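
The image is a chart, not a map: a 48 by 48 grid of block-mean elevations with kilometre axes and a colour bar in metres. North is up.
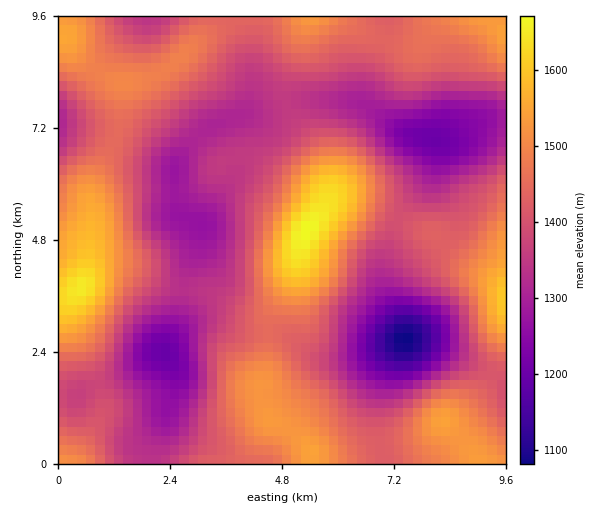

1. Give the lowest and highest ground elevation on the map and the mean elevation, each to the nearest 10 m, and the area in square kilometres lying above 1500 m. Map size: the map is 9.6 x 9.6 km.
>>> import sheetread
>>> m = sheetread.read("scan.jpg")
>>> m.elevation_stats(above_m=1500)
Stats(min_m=1080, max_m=1670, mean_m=1410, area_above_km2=16.2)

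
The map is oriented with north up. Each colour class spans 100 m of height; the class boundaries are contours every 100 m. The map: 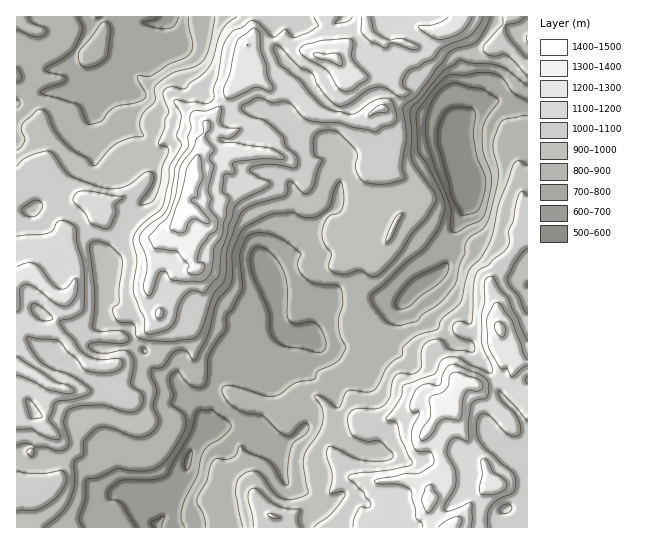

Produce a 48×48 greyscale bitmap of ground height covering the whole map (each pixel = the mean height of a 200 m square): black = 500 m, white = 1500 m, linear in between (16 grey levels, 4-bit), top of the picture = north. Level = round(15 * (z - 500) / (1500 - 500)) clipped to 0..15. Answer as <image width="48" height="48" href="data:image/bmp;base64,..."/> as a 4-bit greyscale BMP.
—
<image width="48" height="48" href="data:image/bmp;base64,Qk32BAAAAAAAAHYAAAAoAAAAMAAAADAAAAABAAQAAAAAAIAEAAATCwAAEwsAABAAAAAAAAAAAAAAABEREQAiIiIAMzMzAERERABVVVUAZmZmAHd3dwCIiIgAmZmZAKqqqgC7u7sAzMzMAN3d3QDu7u4A////AHdmVUREMiEjRFVmiZmHiImqqqq8zLqYiHd3ZUREMiIjRVVniZh3d4mZmqvLu7qYiIiHdUQzMiIiRVVniHZ3d4iZmqvMqqqoiIiIdlQzIiIiNVZnh2VWd4iaqqvMupq7mIiIhlRDMzMiNFZmdlVWd4mqq7vMupq7qHd3dlVUVVQyJFVWZUVmd4iZmaq7upq6mHd3dmVVVWVCI0RVVERmeIh3eJmrupqpiHh4h2VVVmZTIkREQzRWeHd3eJu7qqqYiIiZh2ZWZmZkIiNEQ0RFd3eIiKvMu6mImJmph2Zmd2ZlMiI0RFVVZ3iIiavMzKmJqamZh3d3d3ZVMjNERVVVZniYmarMzLmamZmZiIiIiHVUQzRVVVVVZmd3iavN3LqpmpmqqpmIiHZUREVVVEVmZmZmeJvM3cupqqq7qpmIh2ZEVUREMzRVVWZmaJqqzdyqqbu6mZmZh2ZVVUQzNEREVVVWZ3iZvLqaurqZiZmph2ZlZUMzRENERFVVZmeJqpibu6mYmZiIhmdmZkREQzMzM0VVVmeJiIiru5mZmYiId3iHdlREQzMzM0VWZmZ4d3m8upqqmIh4eJmYh1VEMzMzNFVmVVVmeIm8uaqZmYd3iKqZiGVEMzMzNFVVVERWd3m8qKmaqpd4iaqpiGVEQzMzNEVVQzRFZnmrmKmrupd3iaqpiXVUQyM0REVUQzM0Vniql6q7u5d3irqqmYdUMiNERFVVRDMzRXiZhru6qpd3irq7u6hkMiNFVWZmVEMzNXiYdruqqpd3ibu8zKhkIjRVZndnZURDNGeIh6qqqod3ibvMzKhUMjRFVnd3dlRENFZ4h6qqqYd4iszN3LlkM0RVZnd3d2VURFVniJmZqYiIis3d3cp1RFVVZnd3d2ZUM0VniIiJmZmZiaze3dqGZmVWZnd3d3ZlMjRXiIeIiJqpiIrO7suXZmZmZmd3d3dlQhJXeIeIiaqZiIi+7cuYh3d3dmd3d3d2MRFGeIiIiZmImHit7bupmYd3dmd3d3d1IQE2d4iIiHdmeIit7cqpmYiIdmd4iHdkIQE1Z4iIh3ZnZ3ec7cupmIiYd2eIiHZTEQE1ZniId2Znd3eb3cu7qqqYh3eIiHVCEAJFZmd3dmVmd3eJzcu7u6mId3eJiHUyERJFVWZ3ZVVmZmeJvLuqqpmId3iZmIUyEBNFVWdmVVVVVmeJvMuqqZiIiImZmYUyEBNFVVZmVURVVneJu7qpmYiZqpmqqXUyERI0RVZlVURFVWeJqqqZmZmamZmaqXUyISIzRFVURENERFeIiJq6mqqpmaqZmZhTIiIzRWVVREMzRFZ3iJq7u6qZmrupmph0MzM0VmVVREQzREVneJq7u6mZm8y6mpiGVERFZ1VVRFVERERVZom8upmavMupqqmYdmZmeFVVVFVUREREVnm8upmrzMqaqqqph3eIh1ZlVVVUREM0RXmsupqqu7qqurqqqYeIh2ZmVUVUNEM0VWiauZmZmqq7qqq7u6h4d2ZmVUREMzMkVWeJmImJmZm6qZqqu7l3hw=="/>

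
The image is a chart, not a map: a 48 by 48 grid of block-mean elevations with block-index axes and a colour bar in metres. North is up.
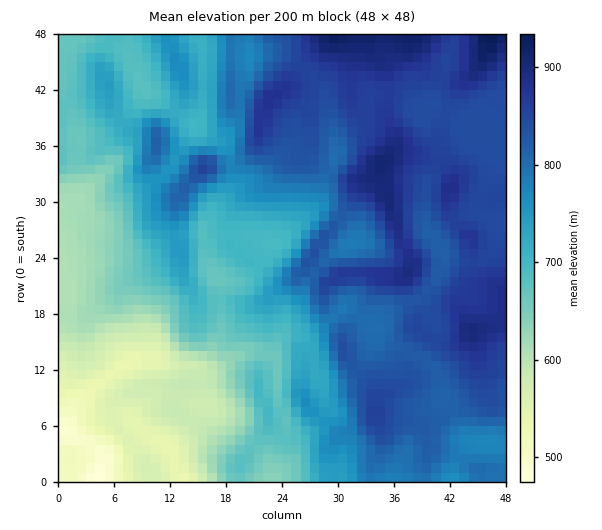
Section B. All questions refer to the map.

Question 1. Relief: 470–940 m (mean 750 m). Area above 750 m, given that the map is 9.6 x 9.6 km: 50.2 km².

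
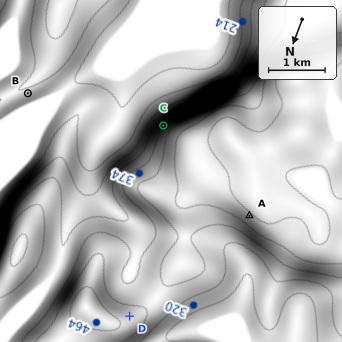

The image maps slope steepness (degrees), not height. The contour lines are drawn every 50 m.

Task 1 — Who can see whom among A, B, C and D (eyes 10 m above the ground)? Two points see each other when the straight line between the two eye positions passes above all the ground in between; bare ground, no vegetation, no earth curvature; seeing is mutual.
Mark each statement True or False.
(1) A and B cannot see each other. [True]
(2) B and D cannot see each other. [True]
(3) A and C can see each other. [False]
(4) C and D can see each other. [False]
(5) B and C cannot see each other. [False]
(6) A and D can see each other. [True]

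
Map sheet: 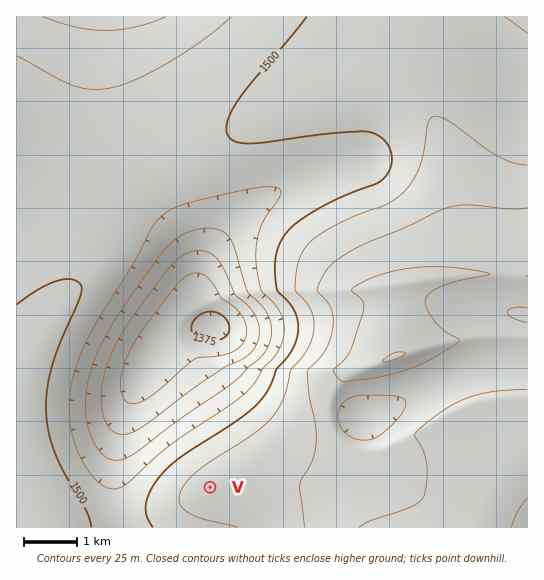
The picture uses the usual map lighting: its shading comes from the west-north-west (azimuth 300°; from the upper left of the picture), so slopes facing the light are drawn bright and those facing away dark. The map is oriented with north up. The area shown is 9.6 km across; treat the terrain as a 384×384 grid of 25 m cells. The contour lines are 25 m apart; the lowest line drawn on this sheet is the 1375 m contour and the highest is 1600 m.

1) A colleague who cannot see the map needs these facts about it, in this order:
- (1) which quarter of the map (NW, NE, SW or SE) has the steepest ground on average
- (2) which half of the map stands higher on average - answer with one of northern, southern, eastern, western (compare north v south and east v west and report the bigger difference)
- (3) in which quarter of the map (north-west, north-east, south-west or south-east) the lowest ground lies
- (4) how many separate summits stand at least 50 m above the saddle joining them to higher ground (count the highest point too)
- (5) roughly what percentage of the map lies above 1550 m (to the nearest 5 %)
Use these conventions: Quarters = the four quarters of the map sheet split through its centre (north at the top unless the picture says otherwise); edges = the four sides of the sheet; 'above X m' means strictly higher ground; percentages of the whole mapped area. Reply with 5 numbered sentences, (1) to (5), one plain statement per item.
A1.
(1) The south-west quarter is the steepest part of the map.
(2) The eastern half stands higher on average than the western half.
(3) Look to the south-west quarter for the lowest ground.
(4) There is 1 summit with 50 m or more of prominence.
(5) Roughly 25 % of the ground is higher than 1550 m.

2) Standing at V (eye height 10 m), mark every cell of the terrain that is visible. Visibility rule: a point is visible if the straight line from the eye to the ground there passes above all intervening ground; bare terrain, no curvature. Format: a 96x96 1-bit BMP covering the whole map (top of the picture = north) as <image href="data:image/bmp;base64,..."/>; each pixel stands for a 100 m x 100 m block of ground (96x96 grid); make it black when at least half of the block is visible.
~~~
<image width="96" height="96" href="data:image/bmp;base64,Qk2+BAAAAAAAAD4AAAAoAAAAYAAAAGAAAAABAAEAAAAAAIAEAAATCwAAEwsAAAIAAAAAAAAA////AAAAAAAf/+AB//////+AAAA//+AB//////+AAAA//+AD//////+AAAB//+AH///////AAAB//+AH/////////AD//+AH/////////AD//8AH////////+AD//8AH////////+AD//8AD////////8AD//4AB////////4AD//4AA////////wAD//4AAP///////gAD//4AAD///////gAD//wAAAf//////AAD//wAAAH/////+AAD//wAAAD///Af+AAD//wAAAB//+AH8AAD//wAAAB//8AD8AAD//wAAAA//8AB8AAD//wAAAAf/4AAeAAD//4AAAAf/4AAPAAD//4AAAAP/4AAHwAD//4AAAAP/4AAD4AD//4AAAAP/4AAA8AD//8AAAAP/8AAAIAD//8AAAAP/+AAAAAD//8AAAAP//+AAAAD//+AAAAP///8AAAD//+AAAAP////gAAD///AAAAP////4AAD///gAAAAAAD/4AAD///gAAAAAAAPwAAD///wAAAAAAAAgAAD///4AAAAAAAAAAAD///8AAAB/8OAAAAD///+AAAB///AAAAD////AAAD///AAAAD////gAAD//+AAAAD////wAAH//+AAAAD////4AAP//+AAAAD////8AAf//+AAAAD////+AB///+AAAAD/////gP////AAAAD///////////gAAAD///////////4AAAD/////////wAAAAAD/////////wAAAAAD/////////gAAAAAD/////////gAAAAAD/////////AAAAAAD////////+AAAAAAD////////8AAAAAAD////////wAAAAAAD////////AAAAAAAD///////8AAAAAAAD///////8AAAAAAAD///////4AAAAAAAD///////4AAAAAAAD///////4AAAAAAAD///////4AAAAAAAD///////8AAAAAAAD///////8AAAAAAAD///////+AAAAAAAD////////AAAAAAAD////////AAAAAAAD////////gAAAAAAD////////wAAAAAAD////////4AAAAAAD////////8AAAAAAD////////+AAAAAAD/////////AAAAAAD/////////gAAAAAD/////////wAAAAAD/////////4AAAAAD/////////8AAAAAD/////////+AAAAAD//////////AAAAAD//////////gAAAAD//+AAP////wAAAAD//AAAAf///4AAAAD/8AAAAD///8AAAAD/wAAAAAf//+AAAAD/AAAAAAH///AAAABwAAAAAAB///AAAAAAAAAAAAAP//gAAAAAAAAAAAAD//wAAAAAAAAAAAAA//wAAAAAAAAAAAAAP/wAAAAAAAAAAAAAD/4AAAAAAAAAAAAAB/4AAAAAAAAAAAAAA/8AAAAAAAAAAAAAAf8AAAAAAAAAAAAAAf+AAAAAAAAAAAAAAf+AAAAAAAAAAAAAAf/AAAAAAAAAAAAAAf/AAAA="/>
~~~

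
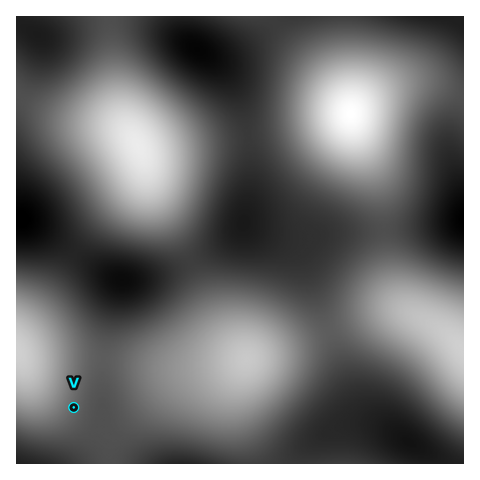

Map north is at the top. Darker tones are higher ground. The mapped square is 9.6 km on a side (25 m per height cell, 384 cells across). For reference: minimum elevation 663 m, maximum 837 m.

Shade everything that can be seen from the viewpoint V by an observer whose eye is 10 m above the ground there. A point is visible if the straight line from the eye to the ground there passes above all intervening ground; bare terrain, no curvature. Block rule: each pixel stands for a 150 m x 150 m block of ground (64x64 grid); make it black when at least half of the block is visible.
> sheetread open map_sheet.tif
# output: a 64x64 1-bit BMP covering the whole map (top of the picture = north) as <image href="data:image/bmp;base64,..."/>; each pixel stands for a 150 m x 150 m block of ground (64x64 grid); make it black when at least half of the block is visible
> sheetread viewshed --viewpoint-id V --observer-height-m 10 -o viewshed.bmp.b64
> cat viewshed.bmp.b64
<image width="64" height="64" href="data:image/bmp;base64,Qk0+AgAAAAAAAD4AAAAoAAAAQAAAAEAAAAABAAEAAAAAAAACAAATCwAAEwsAAAIAAAAAAAAA////AAAAAAD/wH/AAAAAAP/AP4AAAAAA/+AAAAAAAAD/4AAAAAAAAP/gAAAAAAAA/+AAAAAAAAD/8AAAAAAAAP/wAAAAAAAA//AAAAAAAAD/8AAAAAAAAP/wAAAAAAAA//AAAAAAAAD/8AAAAAAAAP/wAAAAAAAA//AAAAAAAAD/+AAAAAAAAP/8AAAAAAAA//8AAAAAAAD//4AAAAAAAP//4AAAAAAA///wAAAAAAD///wAAAAAAP///gAAAAAA////AAAAAAD//8CAAAAAAP/+AOAAAAAA/+AAf/+AAAD/wAA//8AAAP+AAD//gAAA/wAAH/wAAAD+AAAf4AAAAP4AAA/AAAAH/AAAD4AAAA/4AAAHAAAAHwAAAAIAAAAfAAAAAgAAAB8AAAAAAAAAHwAAAAAAAAAeAAAAAAAAAA4AAAAAAAAABgAAAAAAAAACAAAAAAAAAAAAAAAAAAAAAAAAAAAAAAAAAAAAAAAAAAAAAAAAAAAAAAAAAAAAAAAAAAAAAAAAAAAAAAAAAAAAAAAAAAAAAAAAAAAAAAAAAAAAAAAAAAAAAAAAAAAAAAAAAAAAAAAAAAAAAAAAAAAAAAAAAAAAAAAAAAAAAAAAAAAAAAAAAAAAAAAAAAAAAAAAAAAAAAAAAAAAAAAAAAAAAAAAAAAAAAAAAAAAAAAAAAAAAAAAAAAAAA=="/>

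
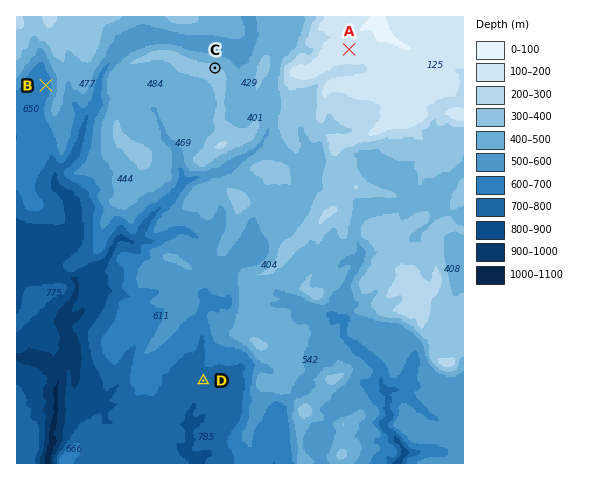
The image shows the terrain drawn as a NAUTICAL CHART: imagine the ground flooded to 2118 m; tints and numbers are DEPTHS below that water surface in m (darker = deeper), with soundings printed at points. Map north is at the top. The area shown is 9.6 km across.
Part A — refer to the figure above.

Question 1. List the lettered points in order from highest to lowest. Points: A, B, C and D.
A C B D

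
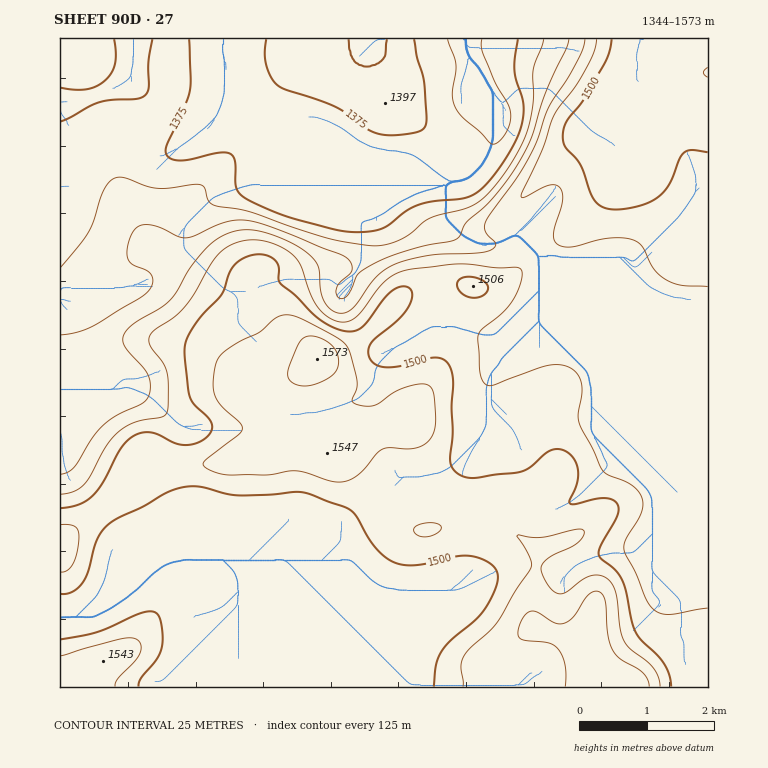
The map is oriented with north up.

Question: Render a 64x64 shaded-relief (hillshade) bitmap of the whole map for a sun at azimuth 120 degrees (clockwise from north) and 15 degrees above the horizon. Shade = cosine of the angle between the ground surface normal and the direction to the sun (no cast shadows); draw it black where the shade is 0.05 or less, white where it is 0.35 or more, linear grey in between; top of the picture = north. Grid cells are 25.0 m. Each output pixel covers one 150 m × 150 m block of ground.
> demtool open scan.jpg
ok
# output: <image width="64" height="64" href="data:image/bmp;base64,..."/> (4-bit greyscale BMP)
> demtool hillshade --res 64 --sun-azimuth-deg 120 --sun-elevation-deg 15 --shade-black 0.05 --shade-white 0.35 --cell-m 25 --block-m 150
<image width="64" height="64" href="data:image/bmp;base64,Qk12CAAAAAAAAHYAAAAoAAAAQAAAAEAAAAABAAQAAAAAAAAIAAATCwAAEwsAABAAAAAAAAAAAAAAABEREQAiIiIAMzMzAERERABVVVUAZmZmAHd3dwCIiIgAmZmZAKqqqgC7u7sAzMzMAN3d3QDu7u4A////AKq83v/tuqqqqqqqqqqqqqqqqIiJqru7qpiImqq8/+y6qqvN//7Lqqqqqqqqqqqqqqqoh4iau7u6mIiaqrzu3LqImrzv/+y6qqqqqqqqqqqqqqmHeImrzLqpiau7u83Lund3ir3v7LqqqqqqqqqqqqqqqYd3eJq8y6mZvNy7zLuqd2Znm97tuqqqqqqqqqqqqqqqh3ZneKu7qZm97cy7uqqIdmZ5vd26qqqqqqqqqqqqqqqod2Zniaupmb3/3LqqqqmYd3ir3cu6qqqqqqqqqqqqqqqIdmZ4qqmIrf/suqqqu7qYeJrMzLu6qqqqqqqqqqqqqqmHZmeaqXet/+y6qqrdy6qYiavMzLuqqqqqqqqqqqqqqph2Z5qpd5z/7bqqqt7suqmZmqvMy6qqqqqqqqu7u7u6mHZnm7l2i+/suqqq7u26qqmJmrvLqqqqqqqqqrvMy7uph3ebuoZ63ty6qqru/suqqpmZqruqqqqqqqqqu8zMy7qZiJvMqInNy6qqqu7+26qqqqqqqqqqqqqqqqqrzN3cu6qZq83Lu8y7qqqq3v/bqqqqqqqqqqqqqqqpmqu83dzLuqqqvN3t3LuqqqrN/+y7qqqqqqqqqqq7u6mZqqvMzMu6qqqqve/9y6qqqqve7sy7qqqqqru6qqu7qZmqqru7u6qqqpib3/7bqqqqibze3dy6qqq7u7u6q7upmaqqqqqqqqu6mIit7+y6qqp3ir3d3dy7u7u8zLu7u6qZqqqqqqqaq7u6mIrO7LqqqmZnm83d3cu7vMzMy7u7u6qqqqqqqZmqu8y5iazMuqq7dlV5vM3d3MzMzM3cu7zMu6qqqqqpmZqqvdypmru6qrt3VWirvMzMzMzM3dy7zN3Mu7q7uqqZmZms3cqqqqqqqodlV4q7u7urvMzMzLvM3dzLu7u7qqqZiJvd27qqqqqqmGVWeau6mYmqu7u7q7zd3MzMzMuqqpmIis3LuqqqqqqYdVVnmqmHd4mqqqqqq8zMzM3d3LqqqZiavMuqqqqqqqmGVFaKqod2eJqqqZmqu8u7ze7suqqpmZq8u6qqqqqqqpdlVXmqmYeJqqqqqZqquqq87u27qqqqq7u6qqqqqqqqqXZmeJmqmZqru6qqqqqqmaze7cuqqqqru7qqqqqqqqqqmHd3eJmZmru7u7u6qqmZm97ty6qqqrvMuqqqqqqqqqqpmHd3iYiau8u8zMy7qZiazu7Lqqqqu8y6qqqqqqq7qqqph2eIiImqu7vd3cuqmIm97suqqqqrzLqqqqqqqru7qqmXd3iImZmZms3u3LmYiKzd26qpmaq7uqqqqqqqu7u6qpiHeImZmZiIrO/tupiIm83LuqqZmru6qqqqqqq7u7qpmYiIiaqpmHeL3/7bqYiKvMy6qqqqqqqqqqqqqpmqqpmJmYiJmqqYdnnN3d3KmYmry7uqqqqqqqqqqqqqiImYh3iIiImZqqmHeaqqzdy6mau7u6qqqqqqqqqqqqqId3d3Z3d4iZmZmZmamGac3ty6q7zLqqqqqqqqqqqqqpiId3ZmZmeJmZmZmrynQ1nO7cu7zMy6qqqqqqqqqqqqqZiIh3ZlVnmZmYmr3slCJpzdy6vN3cuqqqqqqqqqqqqqqZmYh2VWeJqpmazv62MTes3Lqrzd3Lqqqqqqqqu7u6qqqqqYdlVomqqqve/slSJHq7qZq83cuqqqqqqqqru7qqmaqqmHZWeKq7vN7u24QjV5mYiZqry7qqqqqqqqq7uqmZmqqph1VniavM3dzMp0NFZ3d3iImruqqqqqqqqqu6qZmZqqqXZVZ4mrzMu6qoZURWZ3eIiJqru7u6qqqqqqqpmImqqqhlRWeJmqqpmZh2VWZnd4mYiZq7y7u6qqqqqqmYiZqqqXZVVniJmZiId3d3d3d3iqqYiau8zLu6qqqqqZiJmqqql2VmeIiImZmHdmeIh3ZovLmImrvMzMu6qqqpmImaqquph3eJmZmaqqqHZnd3ZDWLy5iJqrzMzMuqqqmZmZqqq7qpmZqqqqqqqql2Z3djEUjMuYiau8zd3LqqqpmZqpmau8y7qqqqqqqqqqmHiHUQBJzKmImrvM3dy6qqmZqqmZmrzdy6qqqqqqqqqqqqmEAAWcupiaq7ve3LuqqpqqqpiJq97bqqqqqqqqqqqru6gwAWq7mJmqqs3ty6qqqru7qYiKzduqqqqqqqqqqqq8ynIAJ6qpmqqqvN3Lqqqru8y6mIms3Lqqqqqqu7u6q7zLlQAEiqqqqqq83MuZqqu7zMy6mJrMuqqqqqu7zLu7u8unIAFpqqqqqrzMu5mZqru83cupmbzLqqqrqrvMzLu7u6hAAEeaqqqqvMy7mZmaqqvN3LqZq8y7u7qqq8zMzLu7qWIAJpqqqqq7zLuZmZmqqrzdypmavMu7uqqrzMzMy7qqcwAUeaqqqqvMu6qqqqqarN3LqZq7zLu6qqq8zd3LuqqFIRNXmaqqmry7u7uqqpmr3dupmau7u7uqmavN3cu6qYZTIkV5qqqau7u8y7uqmavN26mZqqu7u6qZmrzd3Lqph2VDNGiqqZmru8zMy7qZq83LqZmaqqu7upmavM3cuph3dmVDV5qpmaqqzMzMupmr3cupmZmaq8y7qpq8zMy6mHd3dkNGmqqZmqq8zMy6mavNy6mZmZqrzLuqqrzMy6mYh3d2VEWKqpmaqrvMzLqZq83LqZiZmavMu6qqvMzLqZmHd3dkRXqqmZmq"/>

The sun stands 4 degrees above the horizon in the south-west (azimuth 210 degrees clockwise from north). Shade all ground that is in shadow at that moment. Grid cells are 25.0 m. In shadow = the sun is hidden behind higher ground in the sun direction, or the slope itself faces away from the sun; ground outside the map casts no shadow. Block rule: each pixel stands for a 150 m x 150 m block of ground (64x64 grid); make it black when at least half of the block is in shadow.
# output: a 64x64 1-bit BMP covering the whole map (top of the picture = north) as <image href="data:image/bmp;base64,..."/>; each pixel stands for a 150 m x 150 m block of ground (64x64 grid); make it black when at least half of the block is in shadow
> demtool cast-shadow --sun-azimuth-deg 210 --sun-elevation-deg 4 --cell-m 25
<image width="64" height="64" href="data:image/bmp;base64,Qk0+AgAAAAAAAD4AAAAoAAAAQAAAAEAAAAABAAEAAAAAAAACAAATCwAAEwsAAAIAAAAAAAAA////AAAAAAAAAAAAAAAAcAAAAAAAAAD4AAAAAAAAA/gAAAAAAAAD+PwAAAAAAAP4/gAAAAAAA/w+AAAAAAAD/AQAAAAAAAP8AAAAAAAAA/gAAAAAAAAH4AAAAAAAAA/AAAAAAAAAD8AAAAAAAAAHwAAAAAAAAAPAAAAAAAAAAcAAAAAAAAAAgIAAAAAAAAAAwAAAAAAAAADAAAAAAAACAOAAAAAAAAMAQAAAAAAAAwAAAAAAAAAAAAAAAAAAABAAADwAAAAAMAAA/AAAAAAQAAH4AAAAAAAAAfAAAAAAAAAB4AAAAAAAAAAAAAAAAAAAAAAAAAAAAAAAAAAAAAAAAAAAAAeAAAAAAAAAHwAAAAAAAAB8AAAAAIAAAHwAAAAAgAAA/AAAAAAAAAH8AAAAAAAAA/4AAAAAAAAD/gAAAAAAAAH+AAAAAAAAAP/g4AAAAAAB///wAAAAAAf///AAAAAAf///8AAAAAD////gAAAAAf///wAAAAAB////AAAAAAD////AAAAAAH///8AAAAAAf///4AAAAAA//nHgAAAAAB/4AAAAAAAAB/gAAAAAAAAB+AAAAAAAAAAgAAAAAAAAAAAAAAAAAAAAAAAAAAAAAAAAAAAAAAAAAAAAAAAAAAAAAAAAAAAAAAAAAAAAAAAAAAAAAAAAAAAAAAAAAAAAAAAAAAAAAA=="/>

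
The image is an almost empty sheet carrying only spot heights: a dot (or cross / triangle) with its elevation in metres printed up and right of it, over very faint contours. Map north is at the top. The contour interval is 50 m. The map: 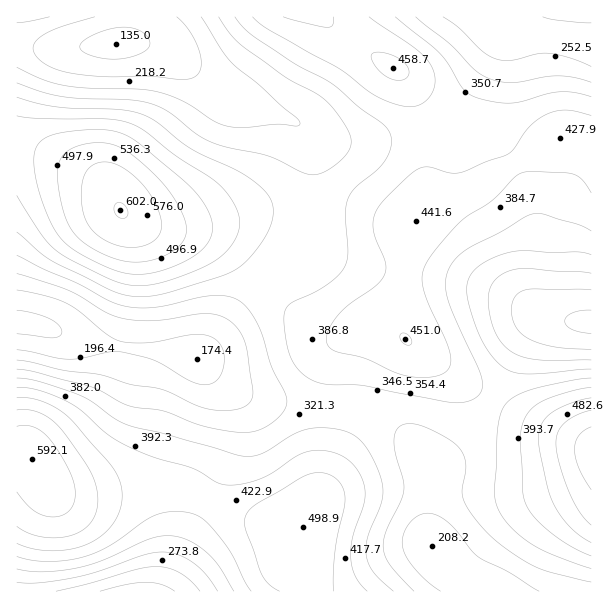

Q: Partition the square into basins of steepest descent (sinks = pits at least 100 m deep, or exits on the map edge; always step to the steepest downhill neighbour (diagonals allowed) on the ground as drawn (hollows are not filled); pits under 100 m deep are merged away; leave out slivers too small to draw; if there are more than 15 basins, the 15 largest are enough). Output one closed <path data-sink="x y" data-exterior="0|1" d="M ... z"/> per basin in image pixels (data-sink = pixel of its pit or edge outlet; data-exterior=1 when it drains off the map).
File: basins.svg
<path data-sink="116 44" data-exterior="0" d="M323 16l-306 0-1 130 28 6 46 23 19 16 12 21 17 11 21 6 41 5 18 6 16 12 25 27 31 29 21 17 13 7 21 2 21-6 20 0 15 6-3-19 8-42 3-33 5-18 7-12 5-16 1-29-5-43-6-21-10-23-8-8-56-34z"/><path data-sink="17 323" data-exterior="1" d="M23 146l-7 1 0 306 11 3 21 26 14 11 28 1 47-7 39 0 19 6 27 15 27 10 24 6 30 4 19-39 15-55 3-18 2-65 4-9 7-6 11-6-5 0-14 4-16 0-11-4-40-32-44-46-16-12-18-6-41-5-21-6-15-9-14-23-19-16-39-19z"/><path data-sink="432 546" data-exterior="0" d="M384 328l-12 0-15 4-11 10-4 9-2 65-3 18-15 55-18 35-2 7-1 33 6 27 284 1 1-145-64-26-31-17-21-13-30-24-33-21-12-12z"/><path data-sink="591 323" data-exterior="1" d="M575 138l-18 1-12 9-42 22-23 17-39 15-15 8-10 8-7 22-11 84 5 12 10 10 33 21 43 33 39 21 63 25 1-303z"/><path data-sink="498 24" data-exterior="0" d="M591 16l-267 1 18 19 56 34 8 8 8 15 7 23 5 25 1 38-3 22-4 11 2 2 19-12 39-15 23-17 42-22 15-10 15 0 17 3z"/><path data-sink="137 591" data-exterior="1" d="M24 454l-8 1 1 137 290-1-6-27 2-36-21-2-33-8-27-10-27-15-19-6-39 0-47 7-28-1-14-11-12-18z"/>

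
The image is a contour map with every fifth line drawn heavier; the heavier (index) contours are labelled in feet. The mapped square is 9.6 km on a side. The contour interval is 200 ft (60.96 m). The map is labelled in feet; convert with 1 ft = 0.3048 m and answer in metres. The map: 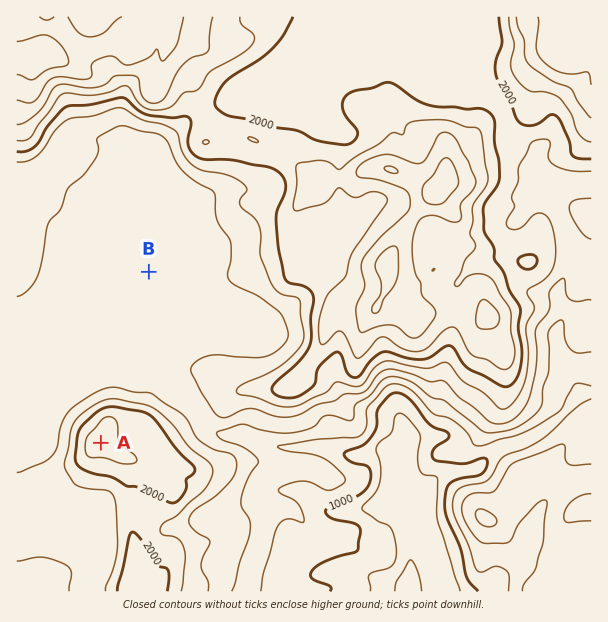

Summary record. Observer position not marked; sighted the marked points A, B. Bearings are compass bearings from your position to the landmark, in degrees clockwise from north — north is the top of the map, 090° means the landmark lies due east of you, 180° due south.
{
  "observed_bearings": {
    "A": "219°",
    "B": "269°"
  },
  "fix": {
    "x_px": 241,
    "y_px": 270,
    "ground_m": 500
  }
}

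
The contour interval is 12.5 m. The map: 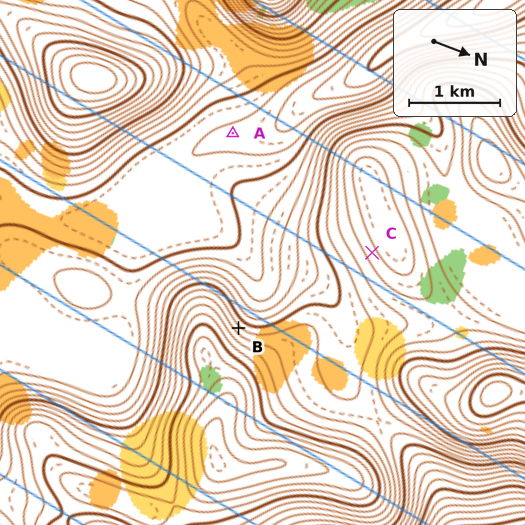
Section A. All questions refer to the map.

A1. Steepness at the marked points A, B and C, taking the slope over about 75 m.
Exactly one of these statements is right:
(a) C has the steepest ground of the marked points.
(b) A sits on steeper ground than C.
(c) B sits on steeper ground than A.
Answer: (c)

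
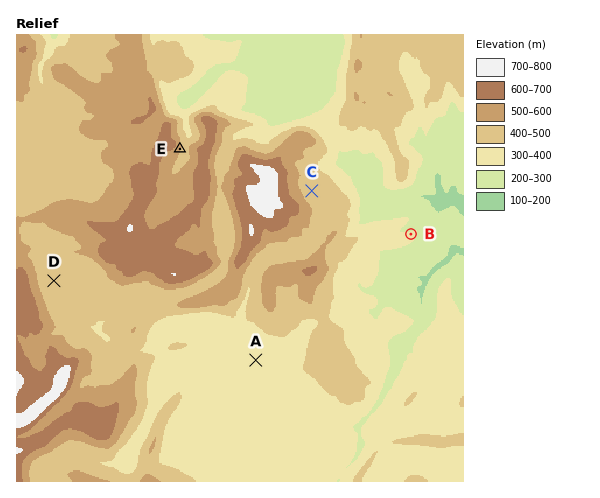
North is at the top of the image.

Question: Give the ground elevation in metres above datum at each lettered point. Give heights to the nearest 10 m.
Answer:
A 340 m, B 310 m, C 460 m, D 440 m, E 520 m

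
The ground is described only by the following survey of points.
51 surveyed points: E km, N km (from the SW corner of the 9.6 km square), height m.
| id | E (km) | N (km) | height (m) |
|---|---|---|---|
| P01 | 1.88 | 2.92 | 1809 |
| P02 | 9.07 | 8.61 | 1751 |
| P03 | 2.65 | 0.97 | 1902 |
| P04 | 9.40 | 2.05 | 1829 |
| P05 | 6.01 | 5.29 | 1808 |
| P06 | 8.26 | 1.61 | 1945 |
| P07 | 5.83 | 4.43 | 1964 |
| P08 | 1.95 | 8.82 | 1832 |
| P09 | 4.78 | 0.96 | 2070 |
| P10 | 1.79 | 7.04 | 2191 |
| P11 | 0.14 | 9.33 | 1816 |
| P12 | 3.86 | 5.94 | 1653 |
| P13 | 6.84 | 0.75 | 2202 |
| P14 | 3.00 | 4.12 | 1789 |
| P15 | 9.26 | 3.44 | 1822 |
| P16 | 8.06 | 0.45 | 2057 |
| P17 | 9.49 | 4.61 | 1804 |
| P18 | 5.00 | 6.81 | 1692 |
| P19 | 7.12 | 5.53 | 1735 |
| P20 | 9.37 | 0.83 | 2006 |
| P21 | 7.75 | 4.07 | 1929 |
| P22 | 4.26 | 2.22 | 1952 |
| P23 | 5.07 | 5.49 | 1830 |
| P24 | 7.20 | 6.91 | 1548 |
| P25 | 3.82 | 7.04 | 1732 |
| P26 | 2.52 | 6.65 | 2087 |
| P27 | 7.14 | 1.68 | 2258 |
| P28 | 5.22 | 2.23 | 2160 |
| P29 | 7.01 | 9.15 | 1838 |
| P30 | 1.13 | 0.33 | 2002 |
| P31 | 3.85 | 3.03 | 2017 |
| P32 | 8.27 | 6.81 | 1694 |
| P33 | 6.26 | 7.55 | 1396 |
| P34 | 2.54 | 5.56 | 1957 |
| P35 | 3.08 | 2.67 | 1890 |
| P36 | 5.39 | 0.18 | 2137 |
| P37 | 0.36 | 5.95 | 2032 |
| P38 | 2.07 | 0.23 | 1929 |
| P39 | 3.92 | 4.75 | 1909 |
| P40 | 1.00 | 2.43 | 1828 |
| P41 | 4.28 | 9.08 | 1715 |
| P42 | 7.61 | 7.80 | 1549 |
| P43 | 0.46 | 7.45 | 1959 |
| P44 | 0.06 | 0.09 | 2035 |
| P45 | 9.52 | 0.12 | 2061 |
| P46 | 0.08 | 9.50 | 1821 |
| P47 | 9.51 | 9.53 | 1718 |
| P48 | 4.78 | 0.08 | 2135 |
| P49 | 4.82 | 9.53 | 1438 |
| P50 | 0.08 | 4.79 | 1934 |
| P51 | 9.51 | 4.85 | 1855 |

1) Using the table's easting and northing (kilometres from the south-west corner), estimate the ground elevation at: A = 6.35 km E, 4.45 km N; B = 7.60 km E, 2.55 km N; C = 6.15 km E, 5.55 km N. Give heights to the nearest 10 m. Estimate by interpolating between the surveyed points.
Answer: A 1860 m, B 2160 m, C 1750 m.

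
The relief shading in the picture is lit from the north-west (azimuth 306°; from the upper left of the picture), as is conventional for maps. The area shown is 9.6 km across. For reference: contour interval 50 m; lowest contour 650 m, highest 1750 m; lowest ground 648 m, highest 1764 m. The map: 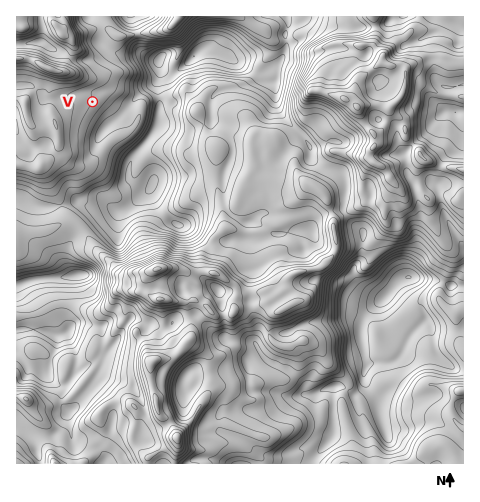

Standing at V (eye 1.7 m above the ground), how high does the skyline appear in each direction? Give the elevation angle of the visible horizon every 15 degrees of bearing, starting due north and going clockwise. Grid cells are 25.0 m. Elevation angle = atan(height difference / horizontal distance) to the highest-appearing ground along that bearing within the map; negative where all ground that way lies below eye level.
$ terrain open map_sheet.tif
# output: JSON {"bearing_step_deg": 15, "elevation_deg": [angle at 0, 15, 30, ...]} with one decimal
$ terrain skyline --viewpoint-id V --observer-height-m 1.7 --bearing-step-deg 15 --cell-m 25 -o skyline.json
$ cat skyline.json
{"bearing_step_deg": 15, "elevation_deg": [9.1, 5.3, 1.7, 3.0, -1.3, 1.2, 5.8, 3.3, 2.0, 3.0, 4.9, 6.7, 1.4, -0.1, 4.4, 8.1, 9.6, 8.6, 7.7, 6.8, 11.8, 21.4, 19.3, 13.0]}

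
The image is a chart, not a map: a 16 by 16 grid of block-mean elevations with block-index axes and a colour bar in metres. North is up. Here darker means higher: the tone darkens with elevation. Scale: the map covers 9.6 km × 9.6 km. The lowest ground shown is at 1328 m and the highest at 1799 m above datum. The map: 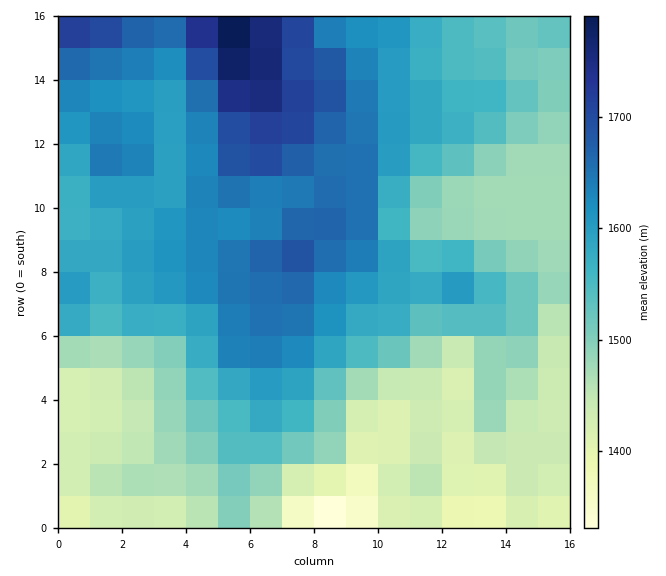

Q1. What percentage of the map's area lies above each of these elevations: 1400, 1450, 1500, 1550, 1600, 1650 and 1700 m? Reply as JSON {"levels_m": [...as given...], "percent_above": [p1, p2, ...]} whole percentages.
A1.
{"levels_m": [1400, 1450, 1500, 1550, 1600, 1650, 1700], "percent_above": [97, 81, 65, 53, 35, 17, 6]}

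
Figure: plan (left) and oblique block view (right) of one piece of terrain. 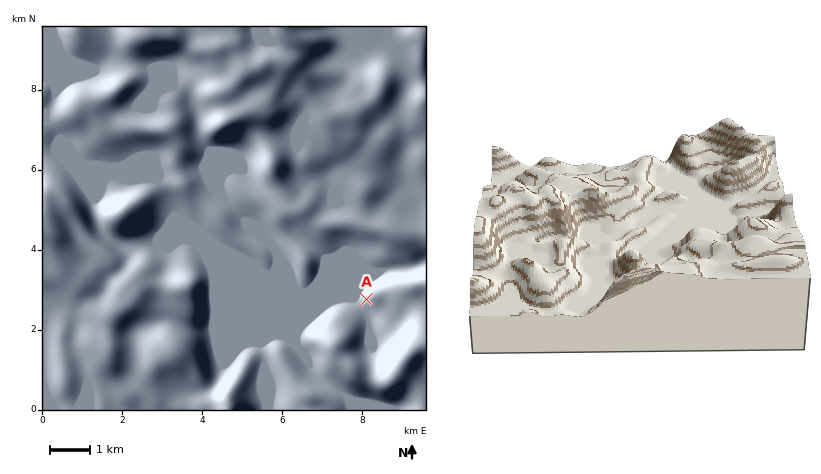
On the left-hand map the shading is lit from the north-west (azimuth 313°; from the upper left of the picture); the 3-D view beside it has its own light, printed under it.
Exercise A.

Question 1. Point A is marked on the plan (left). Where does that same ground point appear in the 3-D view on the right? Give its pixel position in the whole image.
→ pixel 695 170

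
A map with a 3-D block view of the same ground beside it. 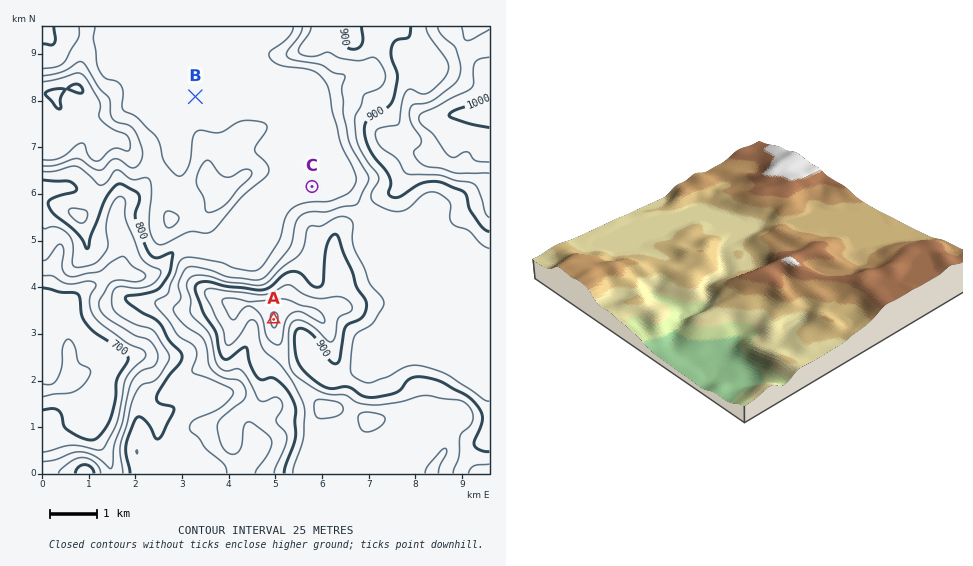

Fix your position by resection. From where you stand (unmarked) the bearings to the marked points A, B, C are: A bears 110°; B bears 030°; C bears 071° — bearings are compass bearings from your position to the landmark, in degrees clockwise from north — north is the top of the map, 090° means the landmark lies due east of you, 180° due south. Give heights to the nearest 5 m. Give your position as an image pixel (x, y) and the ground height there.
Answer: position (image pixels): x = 103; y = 258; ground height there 770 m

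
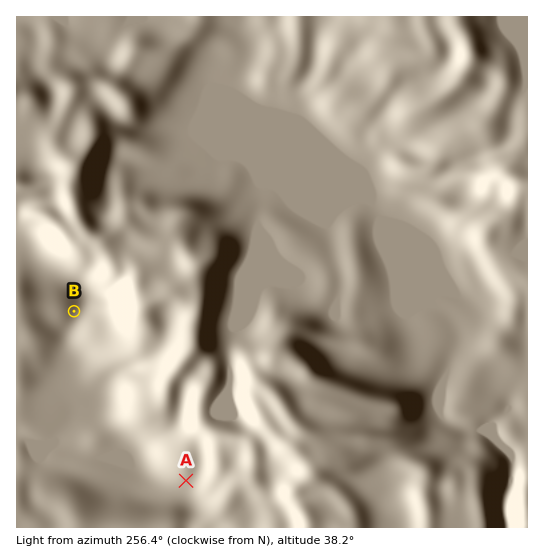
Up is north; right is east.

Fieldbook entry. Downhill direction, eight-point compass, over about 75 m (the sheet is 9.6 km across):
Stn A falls S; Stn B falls SE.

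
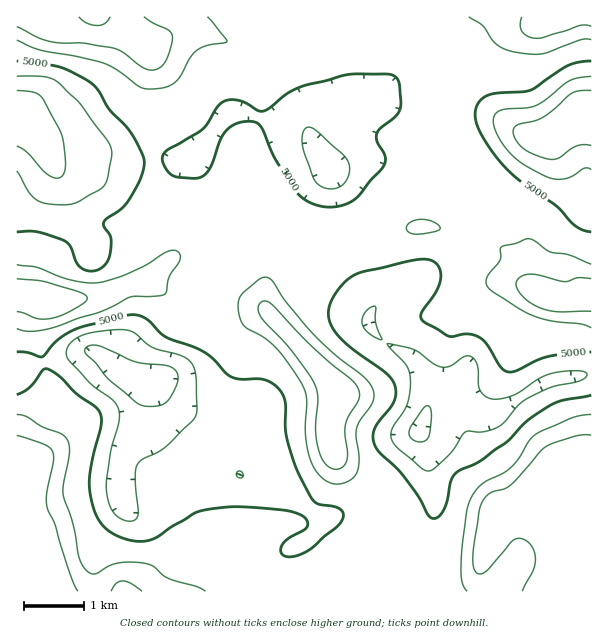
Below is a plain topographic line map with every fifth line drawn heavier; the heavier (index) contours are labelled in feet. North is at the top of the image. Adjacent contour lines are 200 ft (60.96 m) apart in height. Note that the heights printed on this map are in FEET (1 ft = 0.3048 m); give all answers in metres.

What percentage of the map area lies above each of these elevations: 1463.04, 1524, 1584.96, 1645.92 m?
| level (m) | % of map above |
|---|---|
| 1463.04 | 88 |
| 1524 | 65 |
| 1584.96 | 20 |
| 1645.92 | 10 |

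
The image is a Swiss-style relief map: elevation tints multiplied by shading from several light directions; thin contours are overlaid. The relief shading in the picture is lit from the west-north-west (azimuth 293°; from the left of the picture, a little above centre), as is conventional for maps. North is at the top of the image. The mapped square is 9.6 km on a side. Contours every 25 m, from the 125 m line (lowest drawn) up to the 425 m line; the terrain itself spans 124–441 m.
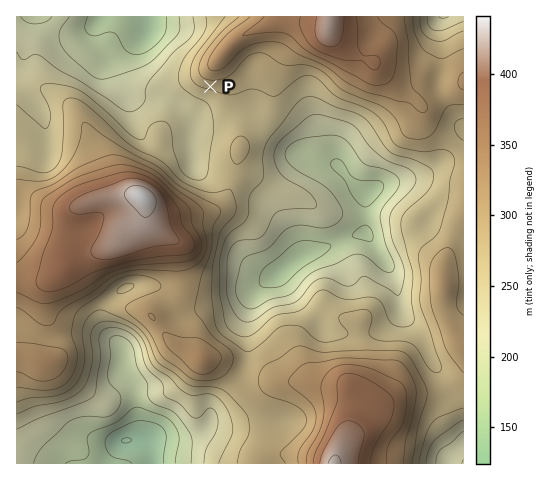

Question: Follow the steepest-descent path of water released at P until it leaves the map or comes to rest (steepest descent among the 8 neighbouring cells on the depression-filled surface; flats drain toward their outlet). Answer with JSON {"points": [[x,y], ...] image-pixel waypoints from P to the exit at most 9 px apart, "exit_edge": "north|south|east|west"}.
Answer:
{"points": [[210, 87], [208, 96], [199, 105], [192, 115], [182, 108], [173, 102], [164, 98], [154, 97], [145, 97], [136, 97], [126, 96], [119, 87], [119, 77], [119, 68], [119, 59], [126, 49], [136, 40], [144, 32], [144, 22], [146, 17]], "exit_edge": "north"}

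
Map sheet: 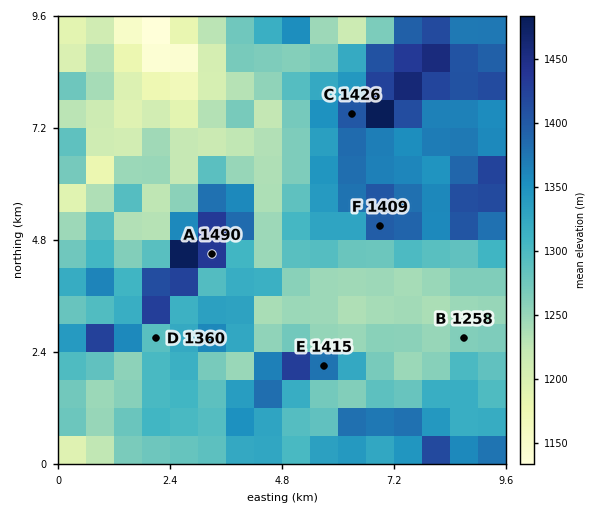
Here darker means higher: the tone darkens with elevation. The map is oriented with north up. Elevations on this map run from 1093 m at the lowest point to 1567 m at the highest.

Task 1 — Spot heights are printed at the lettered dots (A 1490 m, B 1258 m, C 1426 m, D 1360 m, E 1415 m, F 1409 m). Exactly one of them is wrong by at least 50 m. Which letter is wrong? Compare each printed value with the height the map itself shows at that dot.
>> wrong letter D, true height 1285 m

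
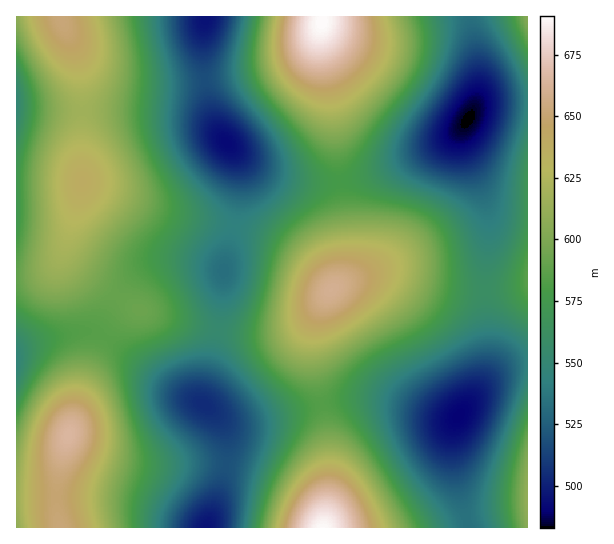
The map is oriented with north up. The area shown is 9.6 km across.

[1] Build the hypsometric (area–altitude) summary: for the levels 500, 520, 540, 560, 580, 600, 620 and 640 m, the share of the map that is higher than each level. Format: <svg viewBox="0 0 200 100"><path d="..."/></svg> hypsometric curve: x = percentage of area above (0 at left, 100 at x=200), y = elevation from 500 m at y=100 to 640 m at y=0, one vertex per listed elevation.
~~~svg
<svg viewBox="0 0 200 100"><path d="M194 100l-19-14-24-15-28-14-30-14-32-14-24-15-20-14"/></svg>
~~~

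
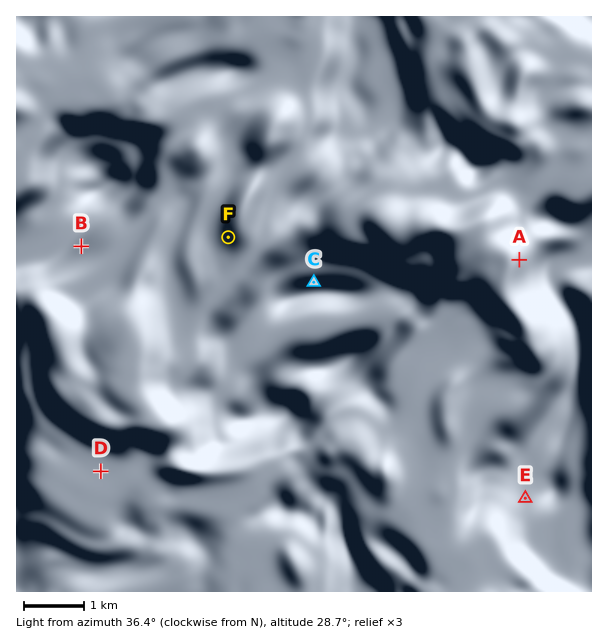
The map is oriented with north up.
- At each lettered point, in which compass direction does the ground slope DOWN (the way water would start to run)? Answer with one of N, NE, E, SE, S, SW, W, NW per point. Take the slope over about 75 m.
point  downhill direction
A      E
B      NW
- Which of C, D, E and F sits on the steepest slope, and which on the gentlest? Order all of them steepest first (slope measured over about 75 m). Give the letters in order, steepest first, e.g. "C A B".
C F E D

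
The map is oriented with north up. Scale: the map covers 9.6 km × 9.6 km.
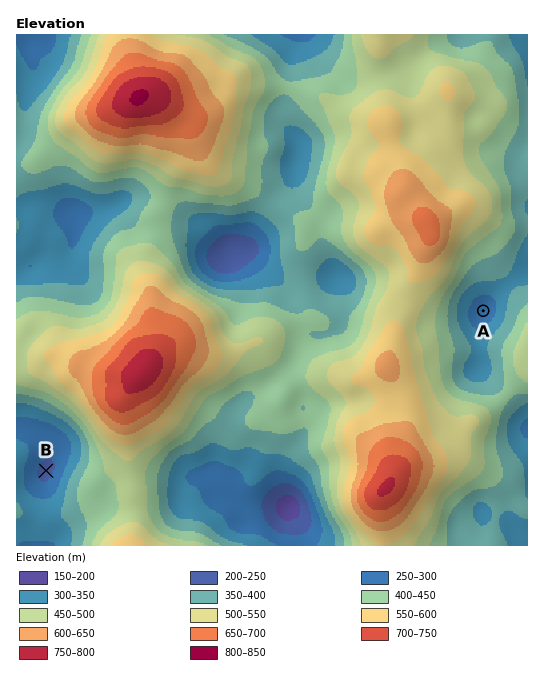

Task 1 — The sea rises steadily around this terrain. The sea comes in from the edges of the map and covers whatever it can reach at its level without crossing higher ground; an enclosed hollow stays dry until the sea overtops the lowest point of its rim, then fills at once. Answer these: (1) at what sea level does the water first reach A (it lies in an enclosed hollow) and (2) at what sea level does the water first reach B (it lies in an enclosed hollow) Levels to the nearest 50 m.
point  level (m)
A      350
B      300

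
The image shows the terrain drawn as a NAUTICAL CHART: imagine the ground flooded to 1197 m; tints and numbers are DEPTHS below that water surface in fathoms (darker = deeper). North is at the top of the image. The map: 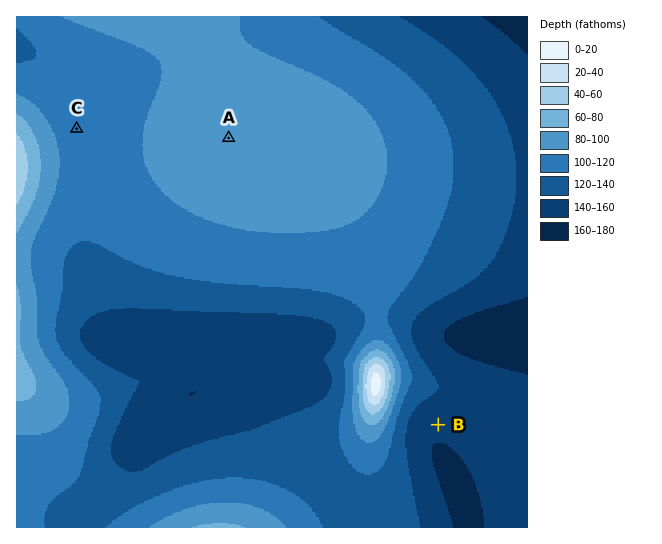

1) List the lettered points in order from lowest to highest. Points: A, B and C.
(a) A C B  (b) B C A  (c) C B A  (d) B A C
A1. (b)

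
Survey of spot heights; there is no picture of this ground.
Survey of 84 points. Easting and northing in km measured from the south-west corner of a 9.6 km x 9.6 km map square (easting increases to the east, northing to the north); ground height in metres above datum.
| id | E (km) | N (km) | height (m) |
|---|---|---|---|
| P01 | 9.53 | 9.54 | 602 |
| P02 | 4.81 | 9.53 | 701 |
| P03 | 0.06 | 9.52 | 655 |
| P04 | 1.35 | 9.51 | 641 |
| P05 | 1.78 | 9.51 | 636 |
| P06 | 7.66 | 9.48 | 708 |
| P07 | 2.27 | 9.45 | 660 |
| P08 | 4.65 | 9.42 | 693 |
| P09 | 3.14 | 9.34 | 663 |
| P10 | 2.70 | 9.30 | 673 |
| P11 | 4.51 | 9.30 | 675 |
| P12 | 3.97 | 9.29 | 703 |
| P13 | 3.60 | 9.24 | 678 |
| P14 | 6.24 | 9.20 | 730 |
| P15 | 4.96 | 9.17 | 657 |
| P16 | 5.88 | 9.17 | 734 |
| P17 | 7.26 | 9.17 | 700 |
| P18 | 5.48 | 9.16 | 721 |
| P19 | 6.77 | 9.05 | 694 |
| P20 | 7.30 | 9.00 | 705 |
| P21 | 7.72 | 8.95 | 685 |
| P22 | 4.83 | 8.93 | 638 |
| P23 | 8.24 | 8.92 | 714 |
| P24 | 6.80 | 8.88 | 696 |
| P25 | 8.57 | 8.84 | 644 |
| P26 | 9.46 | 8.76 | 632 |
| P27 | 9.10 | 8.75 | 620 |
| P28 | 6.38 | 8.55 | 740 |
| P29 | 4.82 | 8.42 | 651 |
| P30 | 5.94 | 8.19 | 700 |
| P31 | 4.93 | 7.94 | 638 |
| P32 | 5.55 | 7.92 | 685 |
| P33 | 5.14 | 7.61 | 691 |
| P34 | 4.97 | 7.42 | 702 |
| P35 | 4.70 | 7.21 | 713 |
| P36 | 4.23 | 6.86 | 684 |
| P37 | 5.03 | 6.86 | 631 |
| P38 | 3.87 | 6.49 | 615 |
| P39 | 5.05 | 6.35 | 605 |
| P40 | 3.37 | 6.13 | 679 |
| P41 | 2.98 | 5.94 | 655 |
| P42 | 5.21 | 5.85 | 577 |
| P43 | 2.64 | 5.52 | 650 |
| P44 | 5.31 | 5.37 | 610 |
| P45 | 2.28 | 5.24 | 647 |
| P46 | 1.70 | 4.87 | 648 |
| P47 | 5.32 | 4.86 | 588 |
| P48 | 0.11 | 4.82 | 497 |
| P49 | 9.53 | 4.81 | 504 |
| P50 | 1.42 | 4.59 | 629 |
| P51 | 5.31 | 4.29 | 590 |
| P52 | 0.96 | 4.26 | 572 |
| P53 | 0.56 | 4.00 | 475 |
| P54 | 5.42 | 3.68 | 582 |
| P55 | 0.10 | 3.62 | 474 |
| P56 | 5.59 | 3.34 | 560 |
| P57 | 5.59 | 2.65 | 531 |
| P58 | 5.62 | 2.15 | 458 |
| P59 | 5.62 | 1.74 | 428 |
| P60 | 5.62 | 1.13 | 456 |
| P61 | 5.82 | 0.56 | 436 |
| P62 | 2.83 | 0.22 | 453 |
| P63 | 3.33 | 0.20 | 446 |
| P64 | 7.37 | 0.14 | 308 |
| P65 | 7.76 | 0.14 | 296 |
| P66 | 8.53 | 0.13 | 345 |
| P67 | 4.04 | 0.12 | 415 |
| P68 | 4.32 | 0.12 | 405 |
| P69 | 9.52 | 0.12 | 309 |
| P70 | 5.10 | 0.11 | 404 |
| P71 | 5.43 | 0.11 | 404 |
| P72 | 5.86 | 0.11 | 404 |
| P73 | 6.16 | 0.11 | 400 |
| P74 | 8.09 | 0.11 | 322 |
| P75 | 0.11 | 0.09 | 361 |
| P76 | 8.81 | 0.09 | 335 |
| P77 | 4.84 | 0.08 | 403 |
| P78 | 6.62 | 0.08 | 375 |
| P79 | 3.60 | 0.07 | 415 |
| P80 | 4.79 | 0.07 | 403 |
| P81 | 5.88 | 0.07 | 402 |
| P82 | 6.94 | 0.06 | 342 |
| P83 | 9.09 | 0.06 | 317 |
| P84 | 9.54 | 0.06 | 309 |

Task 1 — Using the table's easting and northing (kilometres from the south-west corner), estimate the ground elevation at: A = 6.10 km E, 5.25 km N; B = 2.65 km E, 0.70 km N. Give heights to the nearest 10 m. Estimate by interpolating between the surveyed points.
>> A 560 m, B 440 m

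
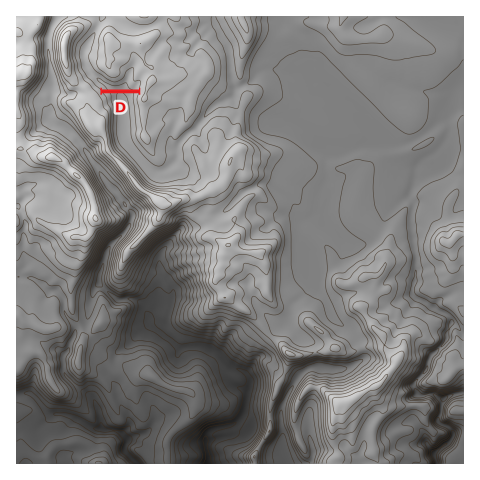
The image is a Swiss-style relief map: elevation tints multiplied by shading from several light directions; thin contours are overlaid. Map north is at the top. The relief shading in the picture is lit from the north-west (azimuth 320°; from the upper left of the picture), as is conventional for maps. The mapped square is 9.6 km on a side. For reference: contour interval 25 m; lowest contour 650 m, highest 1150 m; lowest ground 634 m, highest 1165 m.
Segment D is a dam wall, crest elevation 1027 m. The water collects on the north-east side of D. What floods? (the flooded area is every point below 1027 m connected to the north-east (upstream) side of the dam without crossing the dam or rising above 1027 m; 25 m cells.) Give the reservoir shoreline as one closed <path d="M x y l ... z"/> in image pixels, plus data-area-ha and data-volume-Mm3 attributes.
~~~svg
<path d="M96 30l-16 16 0 2-1 1 0 10 1 1 0 3 1 1 0 5 3 2 0 2 2 2 0 1 12 12 1 0 2 2 38 0 1-1 0-2 1-2 0-5-1-1-2 0-1 1-3 0 0-9 1-1 0-2-2-2-1 0-1 1-1 0-6 6 0 2-1 1 0 1-1 2-2 0-1 1-1 0-1 1-5 0-1-1-2 0-3-2-1 0-3-4-1 0-3-2-1 0-3-3 0-1-2-2 0-2-1-1 0-1-1-1 0-7 1-1 0-1 1-2 0-3 1-1 0-3 1-1 0-3 1-1 0-4 1-1 0-2 0-1z" data-area-ha="50" data-volume-Mm3="7.26"/>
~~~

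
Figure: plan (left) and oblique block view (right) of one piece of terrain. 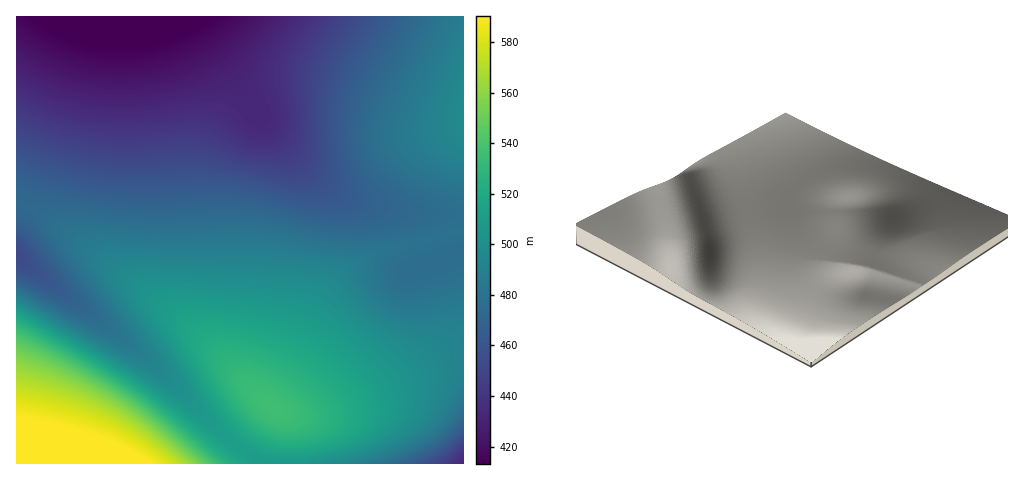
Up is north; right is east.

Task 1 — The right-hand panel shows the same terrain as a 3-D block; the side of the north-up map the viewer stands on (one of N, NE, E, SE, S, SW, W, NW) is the SE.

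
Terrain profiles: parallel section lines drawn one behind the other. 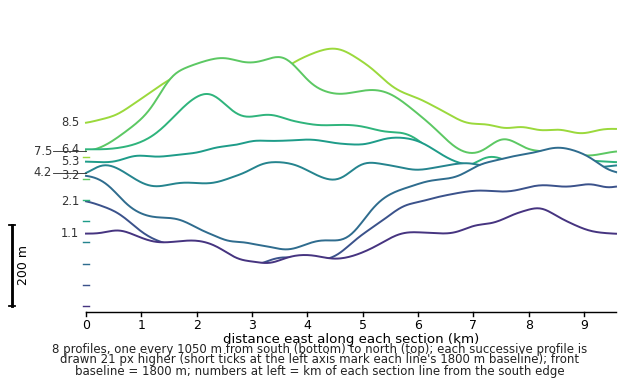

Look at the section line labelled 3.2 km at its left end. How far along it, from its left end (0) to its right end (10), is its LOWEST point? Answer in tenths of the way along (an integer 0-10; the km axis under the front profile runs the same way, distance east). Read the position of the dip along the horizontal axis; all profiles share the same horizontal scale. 4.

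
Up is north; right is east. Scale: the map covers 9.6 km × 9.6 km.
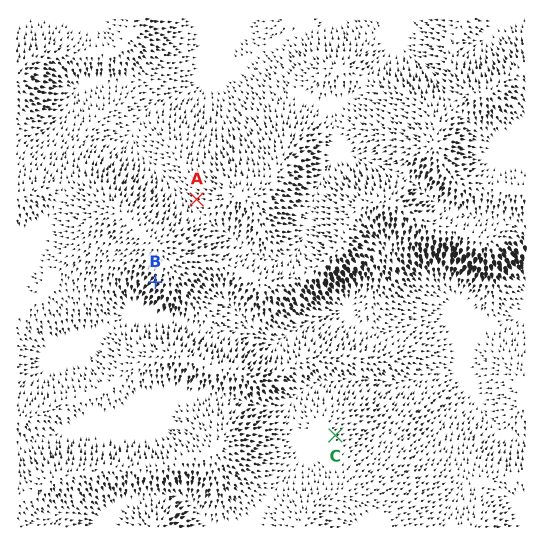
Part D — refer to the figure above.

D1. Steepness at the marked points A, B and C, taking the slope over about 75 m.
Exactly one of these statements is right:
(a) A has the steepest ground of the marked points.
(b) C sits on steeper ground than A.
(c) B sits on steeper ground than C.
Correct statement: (c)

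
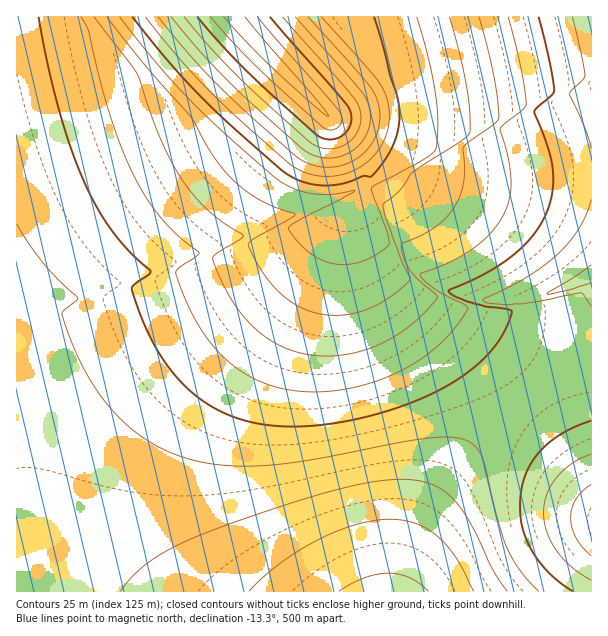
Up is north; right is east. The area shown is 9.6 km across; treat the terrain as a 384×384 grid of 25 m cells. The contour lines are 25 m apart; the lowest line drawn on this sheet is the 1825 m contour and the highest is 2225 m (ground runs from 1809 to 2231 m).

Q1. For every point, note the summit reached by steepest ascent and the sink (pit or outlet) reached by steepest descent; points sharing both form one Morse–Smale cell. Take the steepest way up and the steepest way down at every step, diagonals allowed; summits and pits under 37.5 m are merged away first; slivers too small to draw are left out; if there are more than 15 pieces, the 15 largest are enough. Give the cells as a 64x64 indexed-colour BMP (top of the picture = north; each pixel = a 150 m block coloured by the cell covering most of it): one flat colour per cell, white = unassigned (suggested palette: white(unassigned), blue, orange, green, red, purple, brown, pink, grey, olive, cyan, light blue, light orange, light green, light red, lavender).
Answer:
<image width="64" height="64" href="data:image/bmp;base64,Qk12CAAAAAAAAHYAAAAoAAAAQAAAAEAAAAABAAQAAAAAAAAIAAATCwAAEwsAABAAAAAAAAAA////ALR3HwAOf/8ALKAsACgn1gC9Z5QAS1aMAMJ34wB/f38AIr28AM++FwDox64AeLv/AIrfmACWmP8A1bDFABERERERERERERERERERERERERERERMzMzMzMzMzMzMzEREREREREREREREREREREREREREREzMzMzMzMzMzMzMRERERERERERERERERERERERERERETMzMzMzMzMzMzMxERERERERERERERERERERERERERERMzMzMzMzMzMzMzERERERERERERERERERERERERERERETMzMzMzMzMzMzMRERERERERERERERERERERERERERERMzMzMzMzMzMzMxERERERERERERERERERERERERERERETMzMzMzMzMzMzERERERERERERERERERERERERERERERMzMzMzMzMzMzMRERERERERERERERERERERERERERERETMzMzMzMzMzMxERERERERERERERERERERERERERERERMzMzMzMzMzMzERERERERERERERERERERERERERERERETMzMzMzMzMzMRERERERERERERERERERERERERERERERMzMzMzMzMzMxERERERERERERERERERERERERERERERETMzMzMzMzMzEREREREREREREREREREREREREREREREREzMzMzMzMzQRERERERERERERERERERERERERERERERETMzMzMzMzNBEREREREREREREREREREREREREREREREREzMzMzMzNEERERERERERERERERERERERERERERERERERMzMzMzNEQRERERERERERERERERERERERERERERERERETMzMzM0RBEREREREREREREREREREREREREREREREREREzMzM0REERERERERERERERERERERERERERERERERERERMzMzREQRERERERERERERERERERERERERERERERERERETMzRERBERERERERERERERERERERERERERERERERERERETREREERERERERERERERERERERERERERERERERERERERJEREQREREREREREREREREREREREREREREREREREREREiRERBEREREREREREREREREREREREREREREREREREREiIiREEREREREREREREREREREREREREREREREREREREiIiIkQREREREREREREREREREREREREREREREREREREiIiIiJBERERERERERERERERERERERERERERERERERIiIiIiIiERERERERERERERERERERERERERERERERERIiIiIiIiIRERERERERERERERERERERERERERERERERIiIiIiIiIhERERERERERERERERERERERERERERERESIiIiIiIiIiERERERERERERERERERERERERERERERESIiIiIiIiIiIRERERERERERERERERERERERERERERESIiIiIiIiIiIhERERERERERERERERERERERERERERESIiIiIiIiIiIiERERERERERERERERERERERERERERESIiIiIiIiIiIiIRERERERERERERERERERERERERERESIiIiIiIiIiIiIhERERERERERERERERERERERERERESIiIiIiIiIiIiIiERERERERERERERERERERERERERESIiIiIiIiIiIiIiIRERERERERERERERERERERERERESIiIiIiIiIiIiIiIhERERERERERERERERERERERERERIiIiIiIiIiIiIiIiERERERERERERERERERERERERERIiIiIiIiIiIiIiIiIREREREREREREREREREREREREREiIiIiIiIiIiIiIiIhEREREREREREREREREREREREREiIiIiIiIiIiIiIiIiERERERERERERERERERERERERESIiIiIiIiIiIiIiIiIREREREREREREREREREREREREREiIiIiIiIiIiIiIiIhERERERERERERERERERERERERESIiIiIiIiIiIiIiIiERERERERERERERERERERERERERIiIiIiIiIiIiIiIiIREREREREREREREREREREREREREiIiIiIiIiIiIiIiIhEREREREREREREREREREREREREiIiIiIiIiIiIiIiIiEREREREREREREREREREREREREiIiIiIiIiIiIiIiIiIREREREREREREREREREREREREiIiIiIiIiIiIiIiIiIhERERERERERERERERERERERESIiIiIiIiIiIiIiIiIiERERERERERERERERERERERESIiIiIiIiIiIiIiIiIiIRERERERERERERERERERERESIiIiIiIiIiIiIiIiIiIhERERERERERERERERERERESIiIiIiIiIiIiIiIiIiIiERERERERERERERERERERESIiIiIiIiIiIiIiIiIiIiIRERERERERERERERERERESIiIiIiIiIiIiIiIiIiIiIhERERERERERERERERERESIiIiIiIiIiIiIiIiIiIiIiERERERERERERERERERESIiIiIiIiIiIiIiIiIiIiIiIRERERERERERERERERESIiIiIiIiIiIiIiIiIiIiIiIhERERERERERERERERESIiIiIiIiIiIiIiIiIiIiIiIiERERERERERERERERESIiIiIiIiIiIiIiIiIiIiIiIiIRERERERERERERERERIiIiIiIiIiIiIiIiIiIiIiIiIhERERERERERERERERIiIiIiIiIiIiIiIiIiIiIiIiIi"/>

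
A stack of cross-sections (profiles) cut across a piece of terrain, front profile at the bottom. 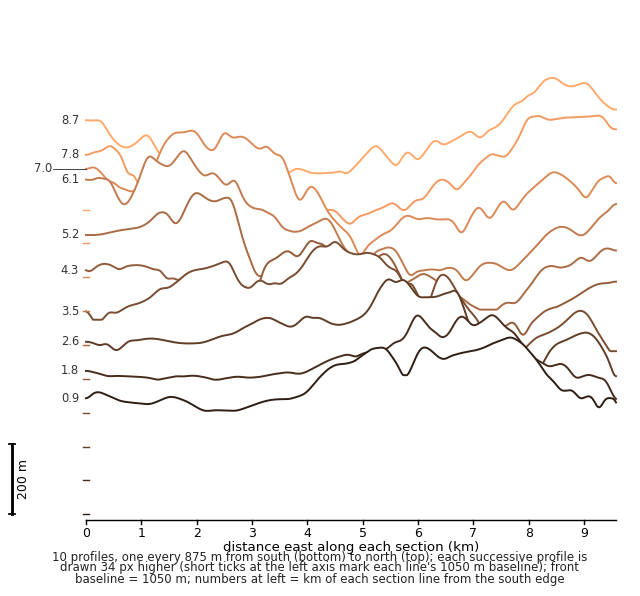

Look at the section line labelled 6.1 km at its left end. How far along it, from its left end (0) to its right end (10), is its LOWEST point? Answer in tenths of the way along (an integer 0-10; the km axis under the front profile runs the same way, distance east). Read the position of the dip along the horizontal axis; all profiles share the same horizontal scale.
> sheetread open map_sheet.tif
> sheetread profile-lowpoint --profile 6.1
7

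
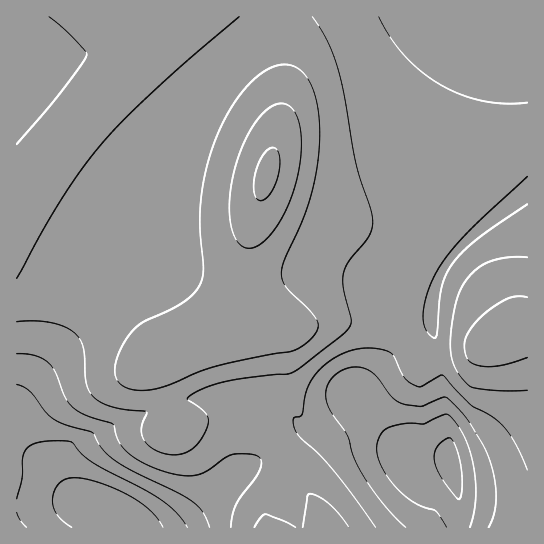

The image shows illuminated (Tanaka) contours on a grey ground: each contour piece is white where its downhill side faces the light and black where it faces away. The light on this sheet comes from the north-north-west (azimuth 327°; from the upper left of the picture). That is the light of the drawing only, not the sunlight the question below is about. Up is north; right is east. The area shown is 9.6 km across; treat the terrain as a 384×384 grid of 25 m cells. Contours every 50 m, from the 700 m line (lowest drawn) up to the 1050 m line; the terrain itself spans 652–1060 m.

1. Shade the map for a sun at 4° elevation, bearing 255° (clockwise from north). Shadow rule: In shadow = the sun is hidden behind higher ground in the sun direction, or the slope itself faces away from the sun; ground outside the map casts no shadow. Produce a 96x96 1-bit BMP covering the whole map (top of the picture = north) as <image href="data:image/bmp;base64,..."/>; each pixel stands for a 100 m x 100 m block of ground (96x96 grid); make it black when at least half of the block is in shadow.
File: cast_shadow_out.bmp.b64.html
<image width="96" height="96" href="data:image/bmp;base64,Qk2+BAAAAAAAAD4AAAAoAAAAYAAAAGAAAAABAAEAAAAAAIAEAAATCwAAEwsAAAIAAAAAAAAA////AAAAAAAP/wAAAAB4H//z4AAf/4AAAAD4P///8AAf/4AAAADwP///8AAf/wAAAADgP///8AA//AAAAAAAP///+AA/8AAAAAAAP///+AA/gAAAAAAAP///+AA+AAAAAAAAP///+AA4AAAAAAAAP///+AAwAAAAAAAAP///+AAwAAAAAAAAP///+ABwAAAAAAAAP///8ABwAAAAAAAAP///8AAAAAAAAAAAP///4AAAAAAAAAAAP///4AAAAAAAAAAAH///wAAAAAAAAAAAH///gAAAAAAAAAAAP//gAAAAAAAAAAAAf/8AAAAAAAAAAAAA//gAAAAAAAAAAAAA//AAAAAAAAAAAAAB//AAAAAAAAAAAAAD/+AAAAAAAAAAAAAD/+AAAAAAAAAAAAAD/8AAAAAAAAAAAAAH/8AAAAAAAAAAAAAH/4AAAAAAAAAAAAAH/4AAAAAAAAAAAAAH/4AAAAAAAAAAAAAD/wAAAAAAAAAAAAAD/gAAAAAAAAAAAAAD/AAAAAAAAAAAAAAB+AAAAAAAAAAAAAAB+AAAAAAAAAAAAAAA8AAAAAAAAAAAAAAA8AAAAAAAAAAAAAAA+AAAAAAAAAAAAAAA/AAAAAAAAAAAAAAA/wAAAAAAAAAAAAAB/8AAAAAAAAAAAAAD/+A4AAAAAAAAAAAD/8A8AAAAAAAAAAAD/gA8AAAAAAAAAAAAAAA+AAAAAAAAAAAAAAA+AAAAAAAAAAAAAAA+AACAAAAAAAAAAAAfAACAAAAAAAAAAAAfAADAAAAAAAAAAAAfgADgAAAAAAAAAAAPgADgAAAAAAAAAAAPwADwAAAAAABwAAAHwABwAAAAAAB4AAAD4AA4AAAAAAD+AAAAAAA4AAAAAAD/AAAAAAAcAAAAAAD/gAAAAAAcAAAAAAD/wAAAAAAOAAAAAAD/4AAAAAAOAAAAAAD/8AAAAAAHAAAAAAD/+AAAAAADAAAAAAD//AAAAAABgAAAAAD//gAAAAABwAAAAAD//wAAAAAAwAAAAAD//4AAAAAAYAAAAAB//8AAAAAAIAAAAAB//+AAAAAAMAAAAAB///AAAAAAGAAAAAB///gAAAAACAAAAAB///wAAAAAAAAAAAB///4AAAAAAAAAAAA///8AAAAAAAAAAAA///8AAAAAAAAAAAA///+AAAAAAAAAAAA///+AAAAAAAAAAAA////AAAAAAAAAAAAf///AAAAAAAAAAAAf///AAAAAAAAAAAAf///AAAAAAAAAAAAP///AAAAAAAAAAAAP///AAAAAAAAAAAAP//+AAAAAAAAAAAAP//+AAAAAAAAAAAAH//8AAAAAAAAAAAAH//4AAAAAAAAAAAAD//wAAAAAAAAAAAAD//AAAAAAAAAAAAAB/+AAAAAAAAAAAAAA/4AAAAAAAAAAAAAAfgAAAAAAAAAAAAAAAAAAAAAAAAAAAAAAAAAAAAAAAAAAAAAAAAAAAAAAAAAAAAAAAAAAAAAAAAAAAAAAAAAAAAAAAAAAAAAAAAAAAAAAAAAAAAAAAAAAAAA="/>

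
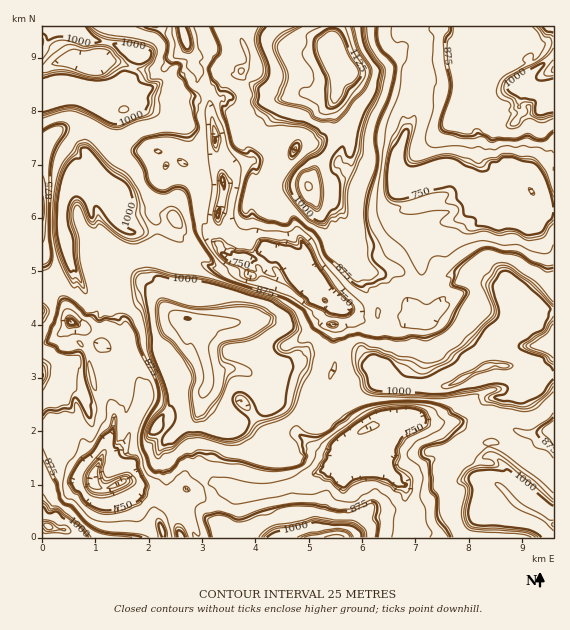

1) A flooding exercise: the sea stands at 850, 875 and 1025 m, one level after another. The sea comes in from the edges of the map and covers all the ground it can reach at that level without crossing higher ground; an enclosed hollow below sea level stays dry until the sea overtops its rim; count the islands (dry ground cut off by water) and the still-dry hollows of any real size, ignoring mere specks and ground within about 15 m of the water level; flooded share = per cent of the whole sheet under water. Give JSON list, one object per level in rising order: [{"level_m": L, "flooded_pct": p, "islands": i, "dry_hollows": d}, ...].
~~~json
[{"level_m": 850, "flooded_pct": 36, "islands": 0, "dry_hollows": 0}, {"level_m": 875, "flooded_pct": 39, "islands": 0, "dry_hollows": 0}, {"level_m": 1025, "flooded_pct": 93, "islands": 3, "dry_hollows": 0}]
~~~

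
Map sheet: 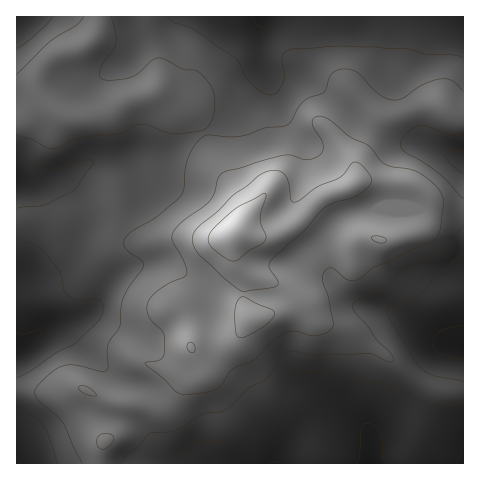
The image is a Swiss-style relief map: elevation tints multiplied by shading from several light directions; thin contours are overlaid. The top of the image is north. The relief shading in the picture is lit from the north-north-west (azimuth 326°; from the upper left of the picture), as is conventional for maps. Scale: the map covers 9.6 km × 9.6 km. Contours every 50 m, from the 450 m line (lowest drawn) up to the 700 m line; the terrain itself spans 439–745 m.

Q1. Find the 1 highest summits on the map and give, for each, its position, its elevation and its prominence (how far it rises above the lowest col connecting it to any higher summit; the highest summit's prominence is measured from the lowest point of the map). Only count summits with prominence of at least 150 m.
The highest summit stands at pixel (235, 231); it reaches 745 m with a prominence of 306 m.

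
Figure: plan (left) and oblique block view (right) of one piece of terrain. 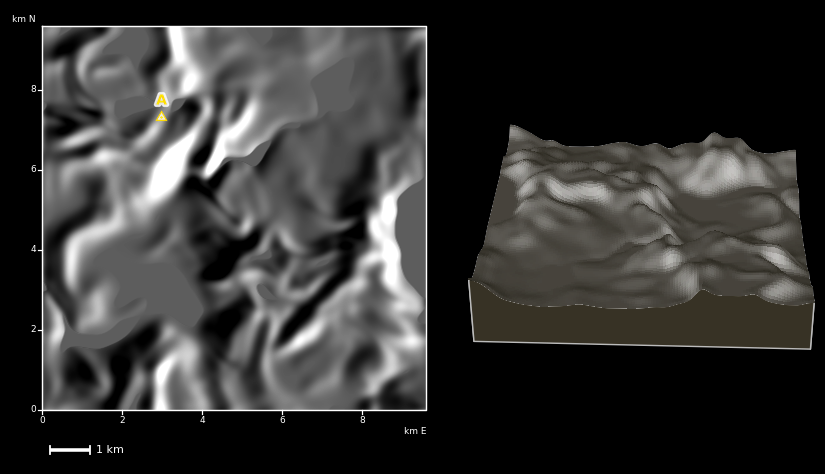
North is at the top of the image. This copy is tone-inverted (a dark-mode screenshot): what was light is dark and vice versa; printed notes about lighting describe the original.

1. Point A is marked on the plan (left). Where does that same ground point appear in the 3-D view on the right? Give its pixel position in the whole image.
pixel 707 252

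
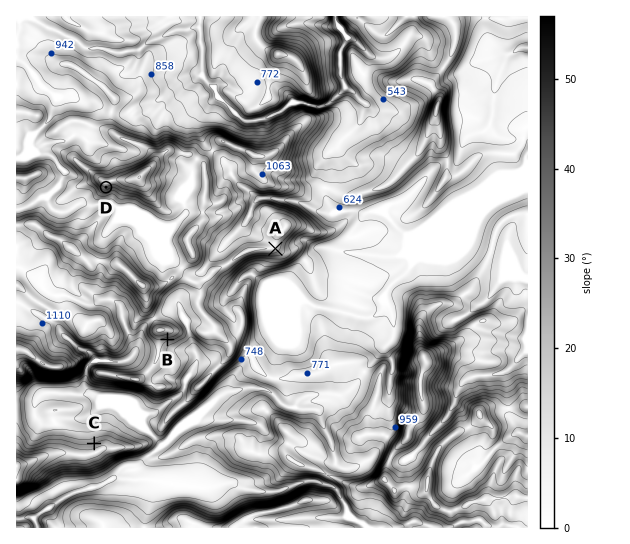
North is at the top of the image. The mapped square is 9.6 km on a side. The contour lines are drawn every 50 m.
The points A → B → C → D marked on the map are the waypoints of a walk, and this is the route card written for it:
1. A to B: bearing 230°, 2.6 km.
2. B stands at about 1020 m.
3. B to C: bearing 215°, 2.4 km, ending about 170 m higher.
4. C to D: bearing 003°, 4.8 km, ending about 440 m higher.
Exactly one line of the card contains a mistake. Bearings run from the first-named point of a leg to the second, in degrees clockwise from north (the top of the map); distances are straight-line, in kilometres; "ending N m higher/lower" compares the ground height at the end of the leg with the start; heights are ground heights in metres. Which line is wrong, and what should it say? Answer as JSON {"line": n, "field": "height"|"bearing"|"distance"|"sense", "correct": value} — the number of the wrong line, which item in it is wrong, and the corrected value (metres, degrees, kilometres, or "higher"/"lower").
{"line": 3, "field": "sense", "correct": "lower"}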